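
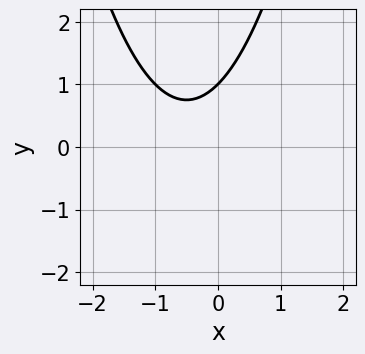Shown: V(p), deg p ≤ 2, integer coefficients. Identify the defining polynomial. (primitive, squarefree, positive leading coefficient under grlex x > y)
x^2 + x - y + 1

(a) Degree: a generic line meets the curve in up to 2 points, so deg p = 2.
(b) From the visible intercepts: one y-axis crossing is at y = 1; it misses every integer gridline on the x-axis.
(c) The integer polynomial consistent with all of this is the stated p.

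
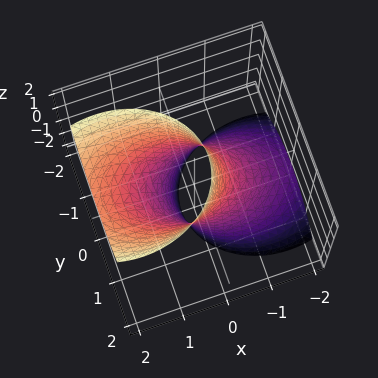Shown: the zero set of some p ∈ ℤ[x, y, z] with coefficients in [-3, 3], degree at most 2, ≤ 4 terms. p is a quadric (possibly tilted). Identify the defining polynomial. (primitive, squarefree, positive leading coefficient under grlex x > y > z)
(a) The degree is 2 — a generic line meets the surface in up to 2 points.
(b) From the axis intercepts and sections: the x-axis gridline crossings are at x ∈ {-1, 1}; no z-intercept at any integer in the box.
(c) Together with the visible shape, these determine p as stated.

2*x^2 - 3*x*z + 3*y^2 - 2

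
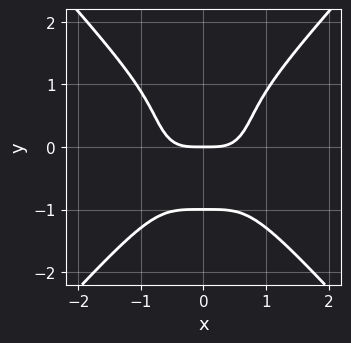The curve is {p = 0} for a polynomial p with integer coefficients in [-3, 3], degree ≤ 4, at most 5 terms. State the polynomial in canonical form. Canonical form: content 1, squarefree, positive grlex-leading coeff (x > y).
3*x^4 - 2*y^4 - 2*y

First, the degree is 4 — the shape is more complex than any degree-3 curve.
Next, symmetries: it's symmetric under x → −x, forcing even powers of x.
Then, from the axis intercepts and sections: one x-axis crossing is at x = 0; among the integer gridlines, it crosses the y-axis at y ∈ {-1, 0}.
Finally, putting this together gives p.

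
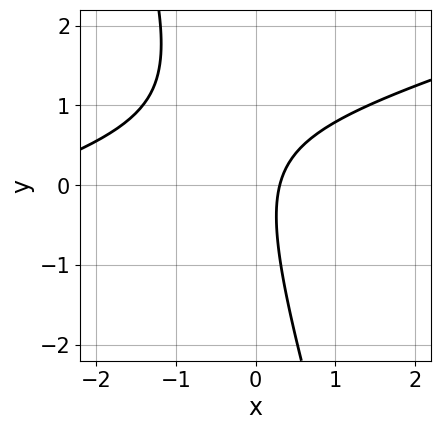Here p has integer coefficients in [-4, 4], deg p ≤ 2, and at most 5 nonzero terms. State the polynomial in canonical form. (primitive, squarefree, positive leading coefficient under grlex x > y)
1. The degree is 2 — the shape is more complex than any degree-1 curve.
2. Reading off the gridlines: the curve avoids every integer y-axis point in the box.
3. Assembling these constraints gives the stated polynomial.

x^2 - 3*x*y - y^2 + 3*x - 1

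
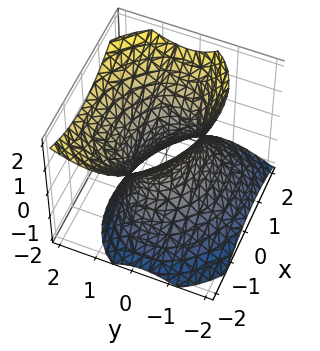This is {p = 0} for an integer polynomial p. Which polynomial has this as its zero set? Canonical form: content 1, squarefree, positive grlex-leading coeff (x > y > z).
2*x^2 + x*y + 3*y^2 - 2*y*z - 2*z^2 - 2

(a) The degree is 2 — no degree-1 surface has this shape.
(b) From the visible intercepts: the x-axis gridline crossings are at x ∈ {-1, 1}; it misses every integer gridline on the z-axis.
(c) Solving for integer coefficients yields p as stated.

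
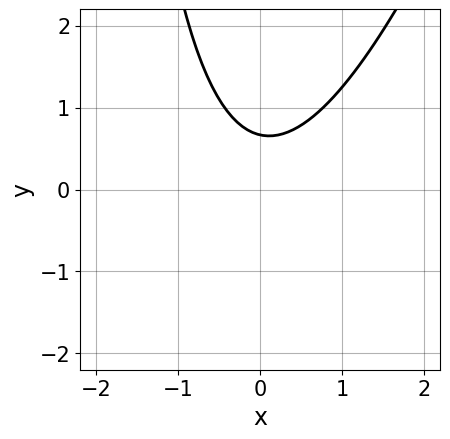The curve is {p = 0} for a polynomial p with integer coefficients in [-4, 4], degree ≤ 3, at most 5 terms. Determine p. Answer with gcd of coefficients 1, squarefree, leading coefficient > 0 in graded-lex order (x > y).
The degree is 2 — a generic line meets the curve in up to 2 points.
From the axis intercepts and sections: the curve avoids every integer x-axis point in the box.
Together with the visible shape, these determine p as stated.

3*x^2 - x*y - 3*y + 2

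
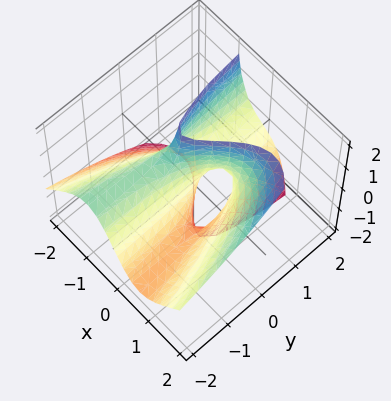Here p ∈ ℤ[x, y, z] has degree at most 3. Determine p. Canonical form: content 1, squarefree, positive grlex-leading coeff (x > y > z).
3*x^3 - 3*x^2*z + 3*x*y + 2*y*z - 3*x

1. The degree is 3 — the shape is more complex than any degree-2 surface.
2. Checking where it meets the axes: the visible y-axis segment lies entirely on the surface; the visible z-axis segment lies entirely on the surface; the x-axis gridline crossings are at x ∈ {-1, 0, 1}.
3. These observations pin down the coefficients.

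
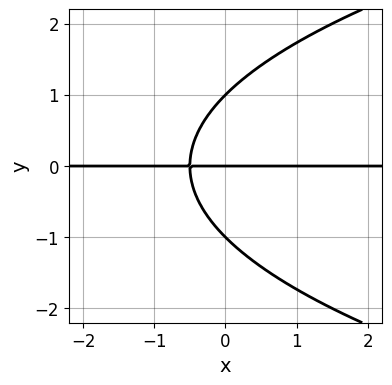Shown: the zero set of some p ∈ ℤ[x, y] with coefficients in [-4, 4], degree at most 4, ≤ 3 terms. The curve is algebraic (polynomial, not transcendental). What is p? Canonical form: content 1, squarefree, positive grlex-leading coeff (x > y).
Degree: a generic line meets the curve in up to 3 points, so deg p = 3.
Against the integer gridlines: the visible x-axis segment lies entirely on the curve; among the integer gridlines, it crosses the y-axis at y ∈ {-1, 0, 1}.
Matching integer coefficients to the picture gives p.

y^3 - 2*x*y - y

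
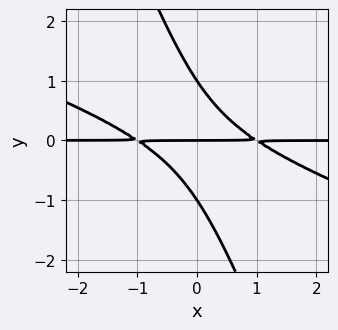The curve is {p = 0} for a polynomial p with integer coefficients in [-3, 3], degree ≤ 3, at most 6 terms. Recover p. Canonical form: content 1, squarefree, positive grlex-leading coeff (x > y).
x^2*y + 3*x*y^2 + y^3 - y

1. Degree: no degree-2 curve has this shape, so deg p = 3.
2. From the visible intercepts: the y-axis gridline crossings are at y ∈ {-1, 0, 1}; every point of the x-axis in the box is on the curve.
3. Putting this together gives p.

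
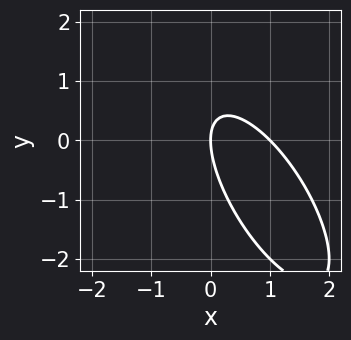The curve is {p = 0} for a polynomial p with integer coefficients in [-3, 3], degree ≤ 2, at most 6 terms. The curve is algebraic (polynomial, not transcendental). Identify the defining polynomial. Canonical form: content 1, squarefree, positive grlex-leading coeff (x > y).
2*x^2 + 2*x*y + y^2 - 2*x

(a) deg p = 2. The shape is more complex than any degree-1 curve.
(b) Against the integer gridlines: it crosses the y-axis at the gridline y = 0; the x-axis gridline crossings are at x ∈ {0, 1}.
(c) Together with the visible shape, these determine p as stated.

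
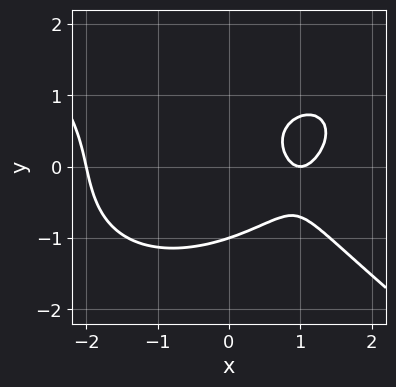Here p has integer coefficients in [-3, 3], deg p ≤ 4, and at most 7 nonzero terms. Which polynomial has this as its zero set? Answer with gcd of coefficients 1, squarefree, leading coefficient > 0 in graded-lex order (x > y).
(a) The degree is 3 — a generic line meets the curve in up to 3 points.
(b) From the visible intercepts: among the integer gridlines, it crosses the x-axis at x ∈ {-2, 1}; it crosses the y-axis at the gridline y = -1.
(c) Solving for integer coefficients yields p as stated.

x^3 + 2*y^3 - x*y - 3*x + 2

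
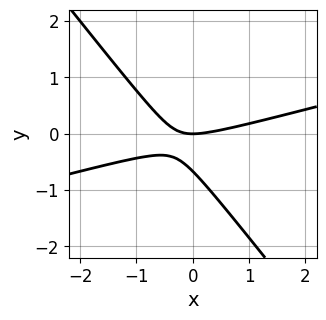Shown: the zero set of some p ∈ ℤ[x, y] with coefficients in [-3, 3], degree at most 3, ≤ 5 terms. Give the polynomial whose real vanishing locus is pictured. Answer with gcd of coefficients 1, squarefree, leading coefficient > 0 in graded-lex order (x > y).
x^2 - 3*x*y - 3*y^2 - 2*y

(a) The degree is 2 — the shape is more complex than any degree-1 curve.
(b) From the axis intercepts and sections: it meets the x-axis at x = 0 (among the integer gridlines); it meets the y-axis at y = 0 (among the integer gridlines).
(c) Matching integer coefficients to the picture gives p.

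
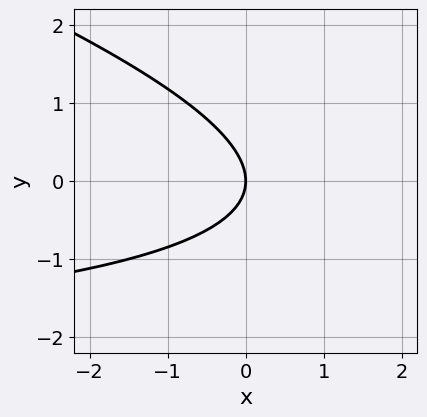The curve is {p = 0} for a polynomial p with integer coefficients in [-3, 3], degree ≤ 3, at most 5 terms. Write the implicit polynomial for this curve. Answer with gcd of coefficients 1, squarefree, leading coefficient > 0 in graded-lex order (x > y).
x*y + 3*y^2 + 3*x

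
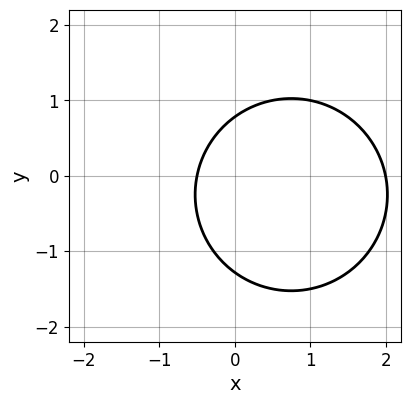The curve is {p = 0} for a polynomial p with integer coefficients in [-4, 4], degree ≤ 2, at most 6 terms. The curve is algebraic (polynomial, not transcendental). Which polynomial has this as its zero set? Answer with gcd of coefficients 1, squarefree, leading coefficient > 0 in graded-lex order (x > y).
2*x^2 + 2*y^2 - 3*x + y - 2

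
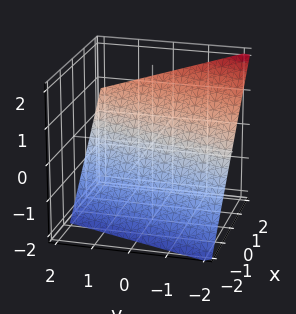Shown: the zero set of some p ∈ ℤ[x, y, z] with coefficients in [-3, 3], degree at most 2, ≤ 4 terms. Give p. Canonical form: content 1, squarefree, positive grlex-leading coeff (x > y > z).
3*x - y - 3*z - 2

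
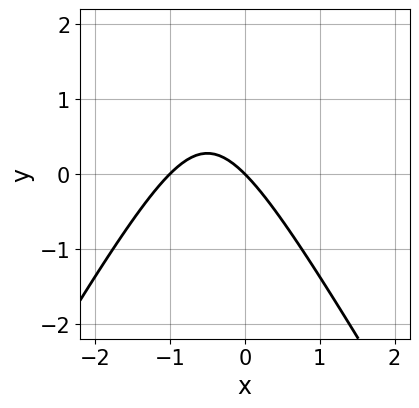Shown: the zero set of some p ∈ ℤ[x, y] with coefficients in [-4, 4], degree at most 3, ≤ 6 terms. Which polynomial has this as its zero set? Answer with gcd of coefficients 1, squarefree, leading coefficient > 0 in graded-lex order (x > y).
3*x^2 - y^2 + 3*x + 3*y

First, deg p = 2. The shape is more complex than any degree-1 curve.
Next, checking where it meets the axes: the x-axis gridline crossings are at x ∈ {-1, 0}; it meets the y-axis at y = 0 (among the integer gridlines).
Finally, matching integer coefficients to the picture gives p.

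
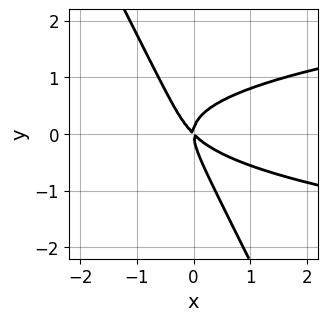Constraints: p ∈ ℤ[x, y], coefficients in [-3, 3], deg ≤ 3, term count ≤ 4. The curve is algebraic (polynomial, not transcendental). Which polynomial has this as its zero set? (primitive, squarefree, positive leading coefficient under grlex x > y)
(a) deg p = 3.
(b) From the visible intercepts: it meets the y-axis at y = 0 (among the integer gridlines); it crosses the x-axis at the gridline x = 0.
(c) The integer polynomial consistent with all of this is the stated p.

2*x*y^2 + y^3 - x^2 - x*y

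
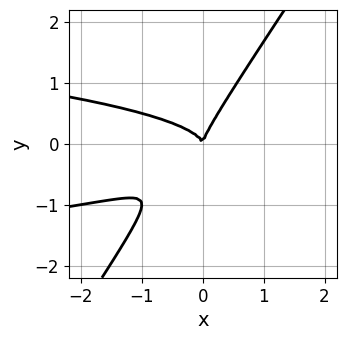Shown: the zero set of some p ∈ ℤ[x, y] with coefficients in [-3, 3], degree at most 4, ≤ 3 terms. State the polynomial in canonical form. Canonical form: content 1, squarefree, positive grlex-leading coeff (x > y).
3*x*y^2 - 2*y^3 + x^2

First, deg p = 3.
Then, checking where it meets the axes: it crosses the x-axis at the gridline x = 0; one y-axis crossing is at y = 0.
Finally, putting this together gives p.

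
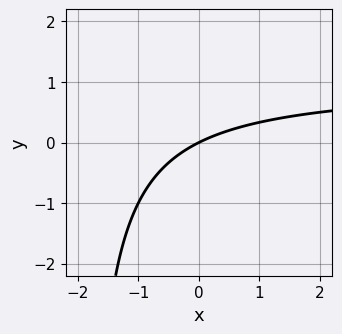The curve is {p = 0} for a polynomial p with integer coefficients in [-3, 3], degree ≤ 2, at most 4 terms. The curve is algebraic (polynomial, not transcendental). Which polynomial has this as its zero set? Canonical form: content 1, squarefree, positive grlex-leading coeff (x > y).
First, degree: the shape is more complex than any degree-1 curve, so deg p = 2.
Next, reading off the gridlines: it crosses the x-axis at the gridline x = 0; it meets the y-axis at y = 0 (among the integer gridlines).
Finally, the integer polynomial consistent with all of this is the stated p.

x*y - x + 2*y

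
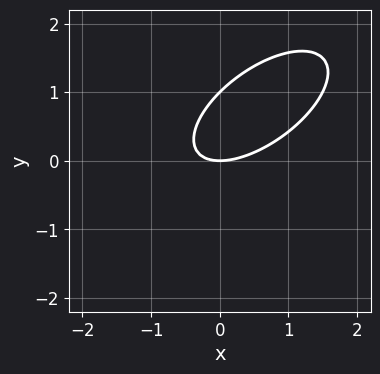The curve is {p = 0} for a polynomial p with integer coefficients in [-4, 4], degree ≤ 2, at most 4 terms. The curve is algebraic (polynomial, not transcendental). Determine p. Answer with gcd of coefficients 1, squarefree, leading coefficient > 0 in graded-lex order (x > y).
(a) deg p = 2. No degree-1 curve has this shape.
(b) Observable constraints: it crosses the x-axis at the gridline x = 0; among the integer gridlines, it crosses the y-axis at y ∈ {0, 1}.
(c) Assembling these constraints gives the stated polynomial.

2*x^2 - 3*x*y + 3*y^2 - 3*y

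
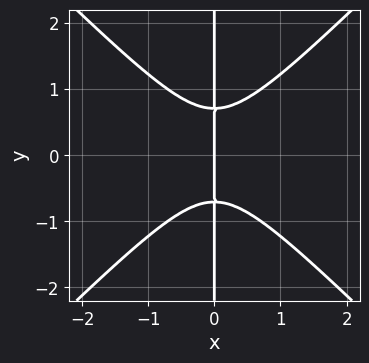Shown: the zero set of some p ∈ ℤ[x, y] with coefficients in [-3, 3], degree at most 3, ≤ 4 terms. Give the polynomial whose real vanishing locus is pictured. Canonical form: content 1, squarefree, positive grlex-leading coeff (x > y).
(a) The degree is 3 — the shape is more complex than any degree-2 curve.
(b) Symmetries: the y ↦ −y reflection is a symmetry, so y appears only in even powers.
(c) Checking where it meets the axes: one x-axis crossing is at x = 0; every point of the y-axis in the box is on the curve.
(d) These observations pin down the coefficients.

2*x^3 - 2*x*y^2 + x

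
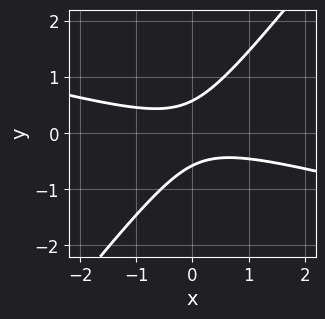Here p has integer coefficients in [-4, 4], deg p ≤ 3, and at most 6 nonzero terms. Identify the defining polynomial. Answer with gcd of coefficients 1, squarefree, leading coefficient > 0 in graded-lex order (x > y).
x^2 + 3*x*y - 3*y^2 + 1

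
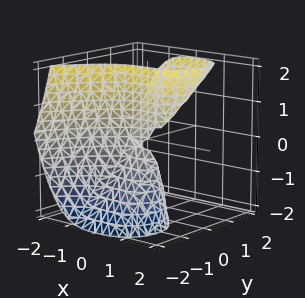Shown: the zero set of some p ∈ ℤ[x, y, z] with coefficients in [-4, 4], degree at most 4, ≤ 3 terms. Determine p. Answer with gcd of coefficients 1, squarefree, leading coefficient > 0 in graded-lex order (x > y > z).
(a) Degree: the shape is more complex than any degree-2 surface, so deg p = 3.
(b) From the visible intercepts: one x-axis crossing is at x = 0; one y-axis crossing is at y = 0; the visible z-axis segment lies entirely on the surface.
(c) Assembling these constraints gives the stated polynomial.

x^3 + 2*y^2 - 2*y*z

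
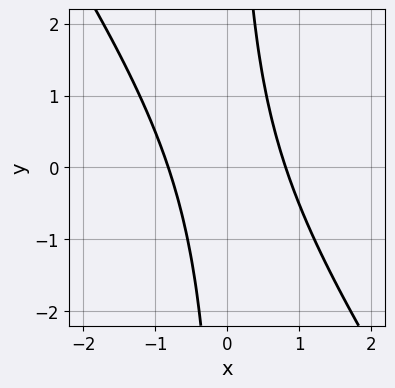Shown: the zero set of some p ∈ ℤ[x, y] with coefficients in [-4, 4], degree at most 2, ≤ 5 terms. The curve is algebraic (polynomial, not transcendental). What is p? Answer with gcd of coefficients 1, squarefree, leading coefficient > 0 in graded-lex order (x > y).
Degree: the shape is more complex than any degree-1 curve, so deg p = 2.
Reading off the gridlines: it misses every integer gridline on the y-axis.
Fitting integer coefficients to these (and the overall shape) gives p.

3*x^2 + 2*x*y - 2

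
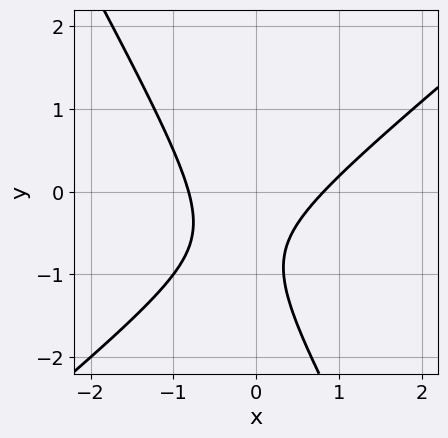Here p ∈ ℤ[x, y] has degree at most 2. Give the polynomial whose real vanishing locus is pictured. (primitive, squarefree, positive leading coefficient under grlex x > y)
First, deg p = 2. The shape is more complex than any degree-1 curve.
Next, reading off the gridlines: it misses every integer gridline on the y-axis.
Finally, putting this together gives p.

3*x^2 - 2*x*y - 2*y^2 - 3*y - 2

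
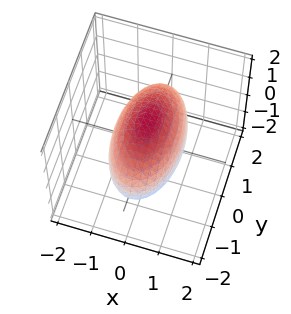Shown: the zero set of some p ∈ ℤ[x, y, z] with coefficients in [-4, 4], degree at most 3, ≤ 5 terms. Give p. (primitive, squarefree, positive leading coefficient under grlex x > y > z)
3*x^2 + y^2 + 2*z^2 - 3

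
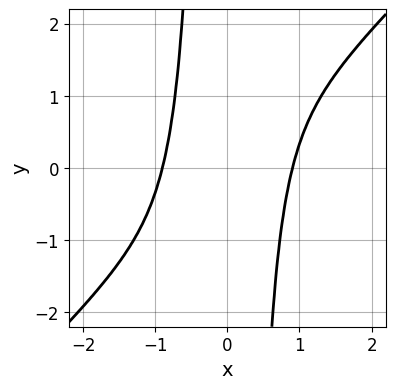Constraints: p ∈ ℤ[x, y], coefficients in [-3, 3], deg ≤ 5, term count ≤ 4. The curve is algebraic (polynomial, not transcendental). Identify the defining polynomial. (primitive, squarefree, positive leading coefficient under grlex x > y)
First, the degree is 4 — no degree-3 curve has this shape.
Next, against the integer gridlines: the curve avoids every integer y-axis point in the box.
Finally, together with the visible shape, these determine p as stated.

3*x^4 - 3*x^3*y - 2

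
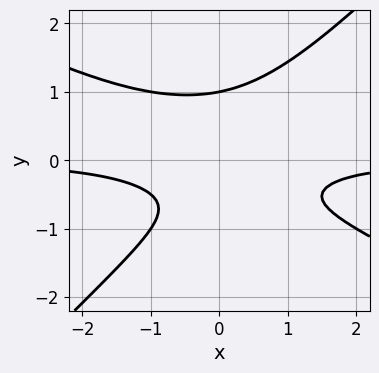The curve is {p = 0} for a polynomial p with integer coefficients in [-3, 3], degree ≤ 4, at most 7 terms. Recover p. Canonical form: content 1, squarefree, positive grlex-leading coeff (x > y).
x^2*y + x*y^2 - 2*y^3 + y + 1

First, degree: no degree-2 curve has this shape, so deg p = 3.
Then, checking where it meets the axes: one y-axis crossing is at y = 1; it misses every integer gridline on the x-axis.
Finally, the integer polynomial consistent with all of this is the stated p.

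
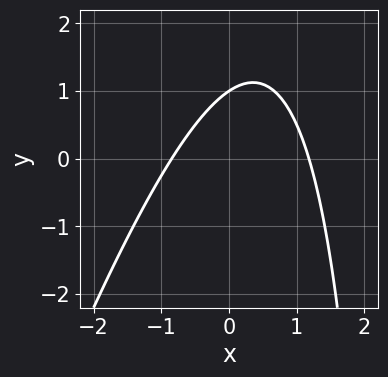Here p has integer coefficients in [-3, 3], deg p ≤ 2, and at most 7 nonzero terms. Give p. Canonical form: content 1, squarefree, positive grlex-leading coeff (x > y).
3*x^2 - x*y - x + 3*y - 3

First, degree: no degree-1 curve has this shape, so deg p = 2.
Next, reading off the gridlines: it meets the y-axis at y = 1 (among the integer gridlines).
Finally, these observations pin down the coefficients.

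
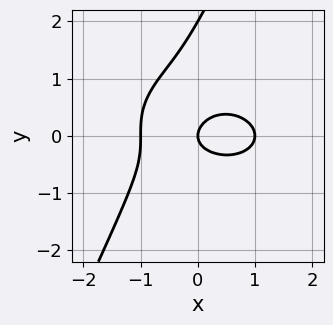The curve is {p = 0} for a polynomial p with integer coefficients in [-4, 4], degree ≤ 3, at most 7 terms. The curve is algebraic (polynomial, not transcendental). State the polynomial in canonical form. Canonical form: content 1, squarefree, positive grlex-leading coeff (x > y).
The degree is 3 — a generic line meets the curve in up to 3 points.
Observable constraints: the x-axis gridline crossings are at x ∈ {-1, 0, 1}; among the integer gridlines, it crosses the y-axis at y ∈ {0, 2}.
Fitting integer coefficients to these (and the overall shape) gives p.

x^3 + 2*x*y^2 - y^3 + 2*y^2 - x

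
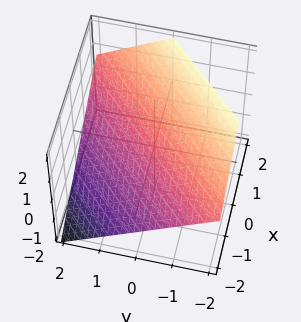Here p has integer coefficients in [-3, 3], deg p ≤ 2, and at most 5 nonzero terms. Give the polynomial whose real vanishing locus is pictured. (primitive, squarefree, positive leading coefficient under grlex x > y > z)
2*x - 2*y - 3*z + 2

(a) The degree is 1 — every cross-section is a straight line — this is a plane.
(b) Observable constraints: it meets the y-axis at y = 1 (among the integer gridlines); one x-axis crossing is at x = -1.
(c) Together with the visible shape, these determine p as stated.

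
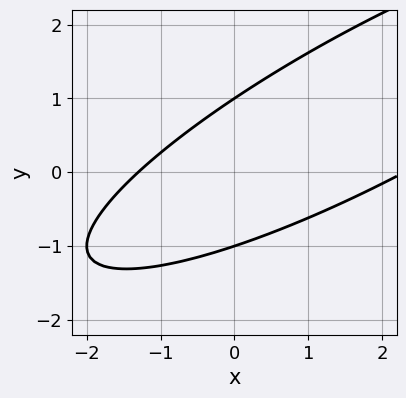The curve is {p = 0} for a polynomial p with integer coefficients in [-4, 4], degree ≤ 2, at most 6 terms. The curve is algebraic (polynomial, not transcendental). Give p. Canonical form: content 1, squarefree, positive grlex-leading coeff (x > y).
1. deg p = 2. The shape is more complex than any degree-1 curve.
2. Reading off the gridlines: among the integer gridlines, it crosses the y-axis at y ∈ {-1, 1}.
3. Putting this together gives p.

x^2 - 3*x*y + 3*y^2 - x - 3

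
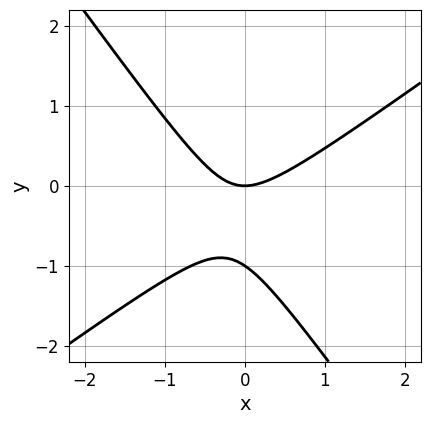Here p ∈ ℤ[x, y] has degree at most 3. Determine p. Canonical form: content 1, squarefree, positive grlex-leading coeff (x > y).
3*x^2 - 2*x*y - 3*y^2 - 3*y

Degree: the shape is more complex than any degree-1 curve, so deg p = 2.
Reading off the gridlines: the y-axis gridline crossings are at y ∈ {-1, 0}; it meets the x-axis at x = 0 (among the integer gridlines).
Fitting integer coefficients to these (and the overall shape) gives p.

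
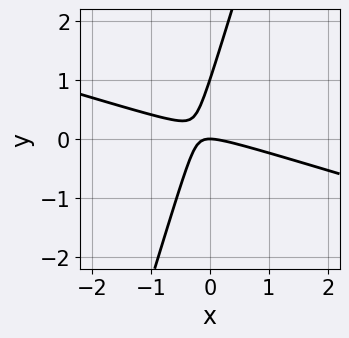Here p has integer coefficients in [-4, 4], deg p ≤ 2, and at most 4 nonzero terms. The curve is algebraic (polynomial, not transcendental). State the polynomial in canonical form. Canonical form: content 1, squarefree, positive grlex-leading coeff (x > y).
deg p = 2.
From the visible intercepts: the y-axis gridline crossings are at y ∈ {0, 1}; it meets the x-axis at x = 0 (among the integer gridlines).
Fitting integer coefficients to these (and the overall shape) gives p.

x^2 + 3*x*y - y^2 + y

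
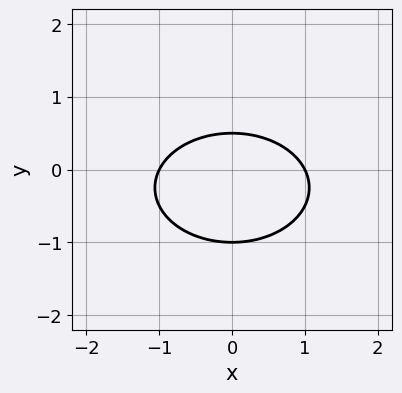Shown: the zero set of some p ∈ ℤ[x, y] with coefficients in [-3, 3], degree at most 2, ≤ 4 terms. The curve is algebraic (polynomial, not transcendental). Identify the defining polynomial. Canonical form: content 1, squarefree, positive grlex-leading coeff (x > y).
First, deg p = 2.
Next, symmetries: mirror symmetry x ↦ −x ⇒ only even powers of x.
Then, from the visible intercepts: the x-axis gridline crossings are at x ∈ {-1, 1}; it crosses the y-axis at the gridline y = -1.
Finally, putting this together gives p.

x^2 + 2*y^2 + y - 1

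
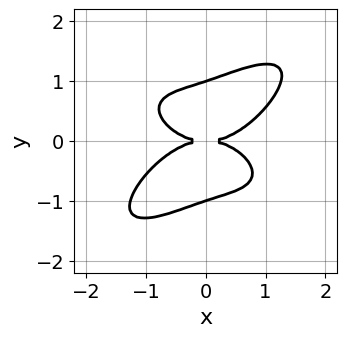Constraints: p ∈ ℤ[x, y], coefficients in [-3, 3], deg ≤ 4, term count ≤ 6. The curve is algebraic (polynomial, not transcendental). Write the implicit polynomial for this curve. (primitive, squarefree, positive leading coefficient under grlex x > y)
x^4 - 2*x*y^3 + 3*y^4 - 3*y^2

1. Degree: a generic line meets the curve in up to 4 points, so deg p = 4.
2. Reading off the gridlines: among the integer gridlines, it crosses the y-axis at y ∈ {-1, 0, 1}; it meets the x-axis at x = 0 (among the integer gridlines).
3. Fitting integer coefficients to these (and the overall shape) gives p.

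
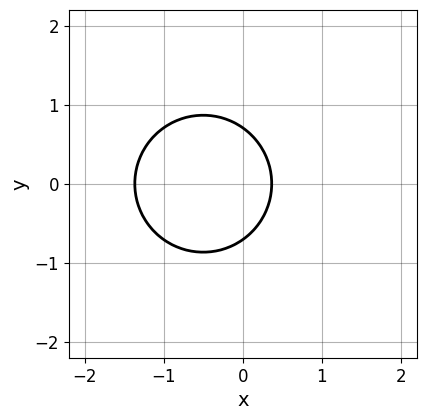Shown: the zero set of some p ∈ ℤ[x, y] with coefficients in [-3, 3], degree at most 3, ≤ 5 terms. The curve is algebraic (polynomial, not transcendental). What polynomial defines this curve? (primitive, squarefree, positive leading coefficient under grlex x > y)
2*x^2 + 2*y^2 + 2*x - 1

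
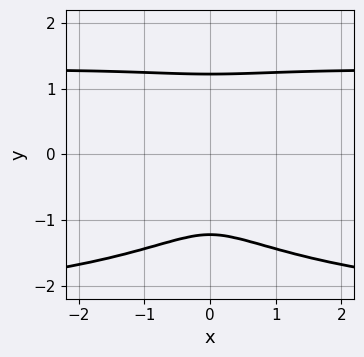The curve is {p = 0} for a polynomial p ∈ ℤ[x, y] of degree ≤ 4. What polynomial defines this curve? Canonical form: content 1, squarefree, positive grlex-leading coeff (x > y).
x^2*y^2 + 2*y^4 + x^2*y - 3*x^2 - 3*y^2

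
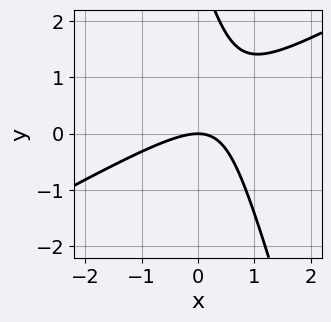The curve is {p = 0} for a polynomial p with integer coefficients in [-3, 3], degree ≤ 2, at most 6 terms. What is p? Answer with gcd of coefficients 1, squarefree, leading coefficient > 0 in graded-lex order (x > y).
(a) Degree: no degree-1 curve has this shape, so deg p = 2.
(b) Checking where it meets the axes: it meets the y-axis at y = 0 (among the integer gridlines); it crosses the x-axis at the gridline x = 0.
(c) Putting this together gives p.

2*x^2 - 3*x*y - y^2 + 3*y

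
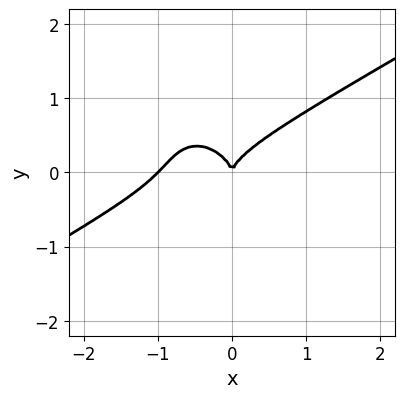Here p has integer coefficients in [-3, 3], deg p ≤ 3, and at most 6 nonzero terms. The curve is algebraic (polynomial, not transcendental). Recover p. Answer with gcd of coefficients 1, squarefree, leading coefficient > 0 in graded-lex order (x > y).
2*x^3 - 2*x^2*y - x*y^2 - 3*y^3 + 2*x^2

1. deg p = 3.
2. From the axis intercepts and sections: one y-axis crossing is at y = 0; the x-axis gridline crossings are at x ∈ {-1, 0}.
3. Matching integer coefficients to the picture gives p.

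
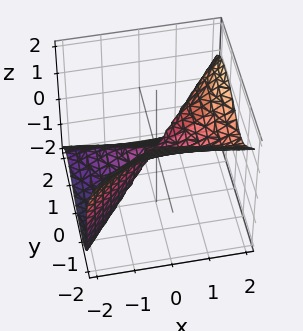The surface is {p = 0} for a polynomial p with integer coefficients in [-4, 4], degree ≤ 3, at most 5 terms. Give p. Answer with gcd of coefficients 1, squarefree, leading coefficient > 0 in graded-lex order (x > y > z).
x^3 + 2*x^2*y - 3*y^3 - 3*z^3

The degree is 3 — the shape is more complex than any degree-2 surface.
Reading off the gridlines: it meets the y-axis at y = 0 (among the integer gridlines); one x-axis crossing is at x = 0; it meets the z-axis at z = 0 (among the integer gridlines).
The integer polynomial consistent with all of this is the stated p.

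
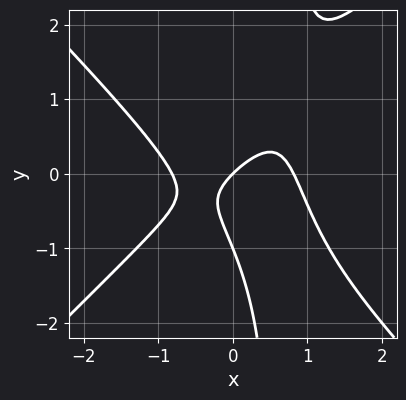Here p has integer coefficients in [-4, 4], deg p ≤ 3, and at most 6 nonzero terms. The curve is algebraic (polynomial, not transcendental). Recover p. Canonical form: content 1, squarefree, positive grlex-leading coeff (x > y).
3*x^3 - 3*x*y^2 + 2*y^2 - 2*x + 2*y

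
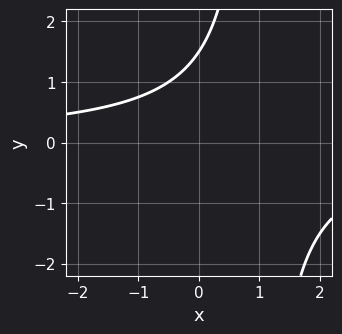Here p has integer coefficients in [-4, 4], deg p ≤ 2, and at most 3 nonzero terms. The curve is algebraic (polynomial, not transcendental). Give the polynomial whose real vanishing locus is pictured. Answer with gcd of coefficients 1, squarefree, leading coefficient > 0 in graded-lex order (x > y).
2*x*y - 2*y + 3

1. deg p = 2. The shape is more complex than any degree-1 curve.
2. Against the integer gridlines: no x-intercept at any integer in the box.
3. Fitting integer coefficients to these (and the overall shape) gives p.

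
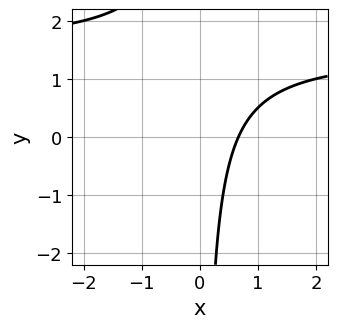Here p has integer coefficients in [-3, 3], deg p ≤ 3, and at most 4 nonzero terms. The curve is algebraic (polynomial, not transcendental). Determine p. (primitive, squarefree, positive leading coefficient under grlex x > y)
Degree: the shape is more complex than any degree-1 curve, so deg p = 2.
Checking where it meets the axes: it misses every integer gridline on the y-axis.
The integer polynomial consistent with all of this is the stated p.

2*x*y - 3*x + 2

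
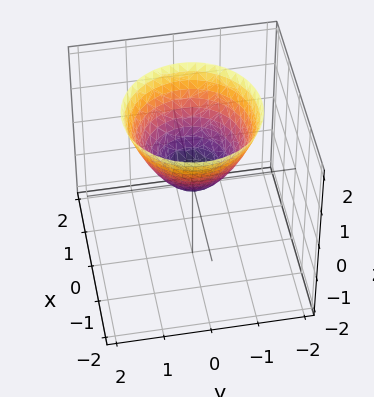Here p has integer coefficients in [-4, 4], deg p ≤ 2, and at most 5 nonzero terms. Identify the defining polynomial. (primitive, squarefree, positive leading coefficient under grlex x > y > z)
x^2 + y^2 - z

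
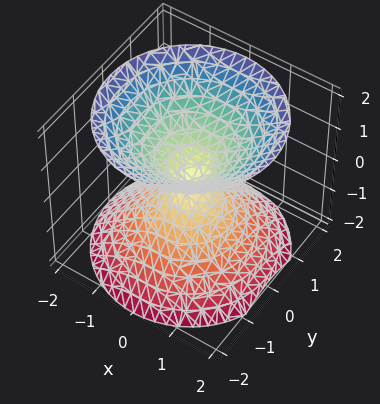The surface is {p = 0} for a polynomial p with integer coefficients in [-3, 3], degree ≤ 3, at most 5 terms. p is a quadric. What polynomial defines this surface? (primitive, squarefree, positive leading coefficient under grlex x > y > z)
1. There are 2 components. They look like related sheets of one shape, so recover p as a whole.
2. deg p = 2. A double cone through the origin; a quadric.
3. Symmetries: rotational symmetry about the z-axis ⇒ p depends on x, y only through x² + y²; the z ↦ −z reflection is a symmetry, so z appears only in even powers.
4. Against the integer gridlines: one y-axis crossing is at y = 0; one x-axis crossing is at x = 0; a circular section at z = 1 has radius exactly 1; it crosses the z-axis at the gridline z = 0.
5. Solving for integer coefficients yields p as stated.

x^2 + y^2 - z^2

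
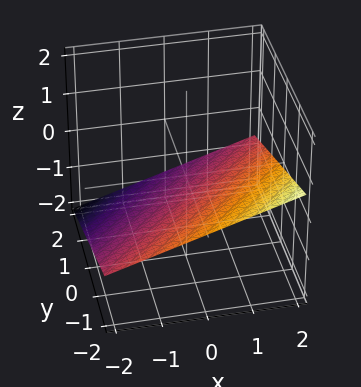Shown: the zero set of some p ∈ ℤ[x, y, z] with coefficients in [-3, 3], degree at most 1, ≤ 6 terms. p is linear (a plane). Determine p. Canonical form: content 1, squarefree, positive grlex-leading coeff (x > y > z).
First, deg p = 1.
Next, against the integer gridlines: one x-axis crossing is at x = 2; one y-axis crossing is at y = -2.
Finally, together with the visible shape, these determine p as stated.

x - y - 3*z - 2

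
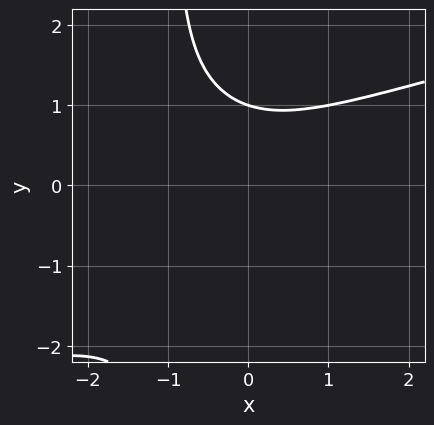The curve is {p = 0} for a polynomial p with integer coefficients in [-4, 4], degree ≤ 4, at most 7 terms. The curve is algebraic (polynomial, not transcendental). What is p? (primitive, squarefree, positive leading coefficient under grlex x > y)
x^2*y^2 - 3*x*y^3 - 3*y^3 + 2*x^2 + 3

Degree: the shape is more complex than any degree-3 curve, so deg p = 4.
Observable constraints: the curve avoids every integer x-axis point in the box; it crosses the y-axis at the gridline y = 1.
Assembling these constraints gives the stated polynomial.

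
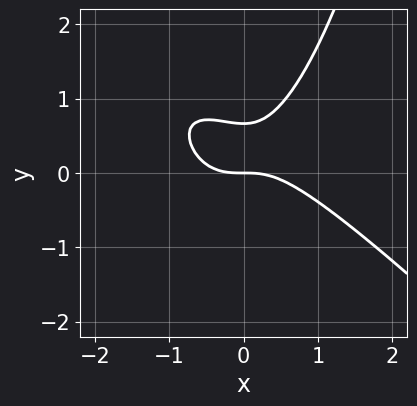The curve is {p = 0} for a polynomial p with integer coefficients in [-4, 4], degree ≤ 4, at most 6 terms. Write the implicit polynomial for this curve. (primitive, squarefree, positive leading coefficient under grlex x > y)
1. deg p = 3. The shape is more complex than any degree-2 curve.
2. From the visible intercepts: it crosses the y-axis at the gridline y = 0; it meets the x-axis at x = 0 (among the integer gridlines).
3. These observations pin down the coefficients.

2*x^3 + 2*x^2*y - 3*y^2 + 2*y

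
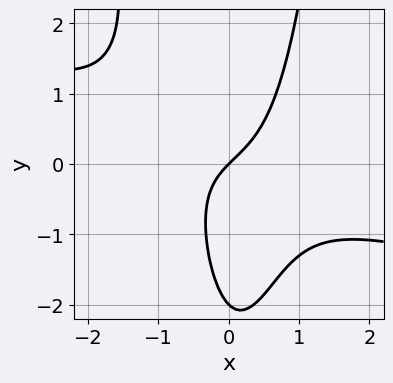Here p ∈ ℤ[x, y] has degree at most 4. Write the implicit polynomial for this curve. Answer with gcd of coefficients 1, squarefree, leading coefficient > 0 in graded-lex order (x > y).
Degree: a generic line meets the curve in up to 3 points, so deg p = 3.
Reading off the gridlines: one x-axis crossing is at x = 0; the y-axis gridline crossings are at y ∈ {-2, 0}.
Matching integer coefficients to the picture gives p.

x^3 + 3*x^2*y - y^2 + 2*x - 2*y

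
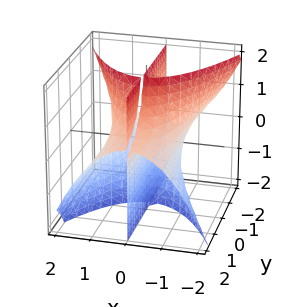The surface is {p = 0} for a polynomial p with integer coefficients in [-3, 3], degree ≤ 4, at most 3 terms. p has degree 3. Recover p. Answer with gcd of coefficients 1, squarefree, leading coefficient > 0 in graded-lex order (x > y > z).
First, there are 2 components. Treating them together as one polynomial.
Next, the degree is 3 — a generic line meets the surface in up to 3 points.
Next, from the visible intercepts: every point of the y-axis in the box is on the surface; the x-axis gridline crossings are at x ∈ {-1, 0, 1}; the visible z-axis segment lies entirely on the surface.
Finally, together with the visible shape, these determine p as stated.

x^3 + x*y*z - x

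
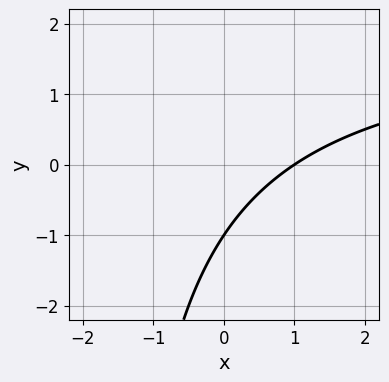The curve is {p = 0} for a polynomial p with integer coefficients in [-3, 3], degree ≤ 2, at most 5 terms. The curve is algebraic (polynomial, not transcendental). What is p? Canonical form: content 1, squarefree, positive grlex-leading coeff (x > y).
(a) The degree is 2 — a generic line meets the curve in up to 2 points.
(b) Checking where it meets the axes: one y-axis crossing is at y = -1; it meets the x-axis at x = 1 (among the integer gridlines).
(c) Solving for integer coefficients yields p as stated.

x*y - 2*x + 2*y + 2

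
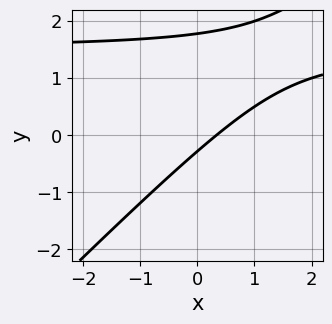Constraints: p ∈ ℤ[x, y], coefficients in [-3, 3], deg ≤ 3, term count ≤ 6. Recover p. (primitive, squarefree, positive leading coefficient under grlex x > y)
1. deg p = 2. A generic line meets the curve in up to 2 points.
2. Matching integer coefficients to the picture gives p.

2*x*y - 2*y^2 - 3*x + 3*y + 1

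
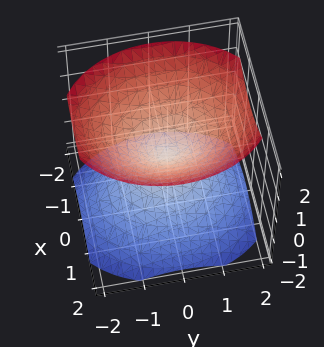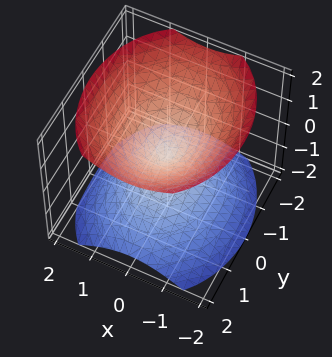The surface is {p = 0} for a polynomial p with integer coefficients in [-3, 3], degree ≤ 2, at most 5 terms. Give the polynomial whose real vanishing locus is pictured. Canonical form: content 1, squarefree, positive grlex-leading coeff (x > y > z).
The picture has 2 separate pieces. Treating them together as one polynomial.
deg p = 2. A double cone through the origin; a quadric.
Symmetries: the x ↦ −x reflection is a symmetry, so x appears only in even powers; it's symmetric under y → −y, forcing even powers of y; the z ↦ −z reflection is a symmetry, so z appears only in even powers.
Reading off the gridlines: it crosses the y-axis at the gridline y = 0; it meets the x-axis at x = 0 (among the integer gridlines).
Putting this together gives p.

3*x^2 + 2*y^2 - 3*z^2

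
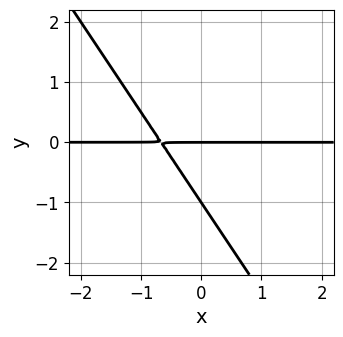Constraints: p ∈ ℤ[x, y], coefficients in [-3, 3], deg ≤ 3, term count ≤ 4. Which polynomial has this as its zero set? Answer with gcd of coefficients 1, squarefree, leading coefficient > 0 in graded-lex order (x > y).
3*x*y + 2*y^2 + 2*y

(a) deg p = 2. A generic line meets the curve in up to 2 points.
(b) Observable constraints: every point of the x-axis in the box is on the curve; the y-axis gridline crossings are at y ∈ {-1, 0}.
(c) Fitting integer coefficients to these (and the overall shape) gives p.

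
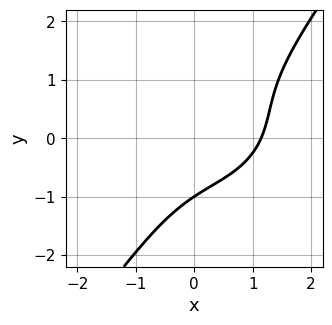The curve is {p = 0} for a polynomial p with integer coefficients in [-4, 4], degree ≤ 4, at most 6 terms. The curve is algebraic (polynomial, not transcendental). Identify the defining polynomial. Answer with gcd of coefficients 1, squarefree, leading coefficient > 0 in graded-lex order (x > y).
2*x^3 + 3*x*y^2 - 3*y^3 - 3*x*y - 3

(a) The degree is 3 — the shape is more complex than any degree-2 curve.
(b) Reading off the gridlines: it meets the y-axis at y = -1 (among the integer gridlines).
(c) Matching integer coefficients to the picture gives p.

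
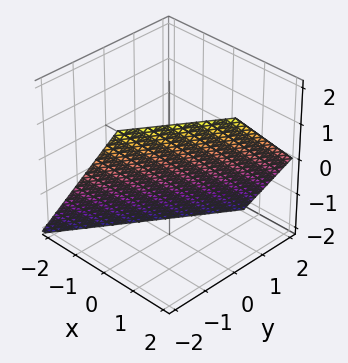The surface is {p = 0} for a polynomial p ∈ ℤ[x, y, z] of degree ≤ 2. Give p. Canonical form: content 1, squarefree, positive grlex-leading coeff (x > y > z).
(a) Degree: the surface is flat (a plane), so deg p = 1.
(b) Checking where it meets the axes: it crosses the y-axis at the gridline y = -1; one z-axis crossing is at z = -1.
(c) The integer polynomial consistent with all of this is the stated p.

3*x - 2*y - 2*z - 2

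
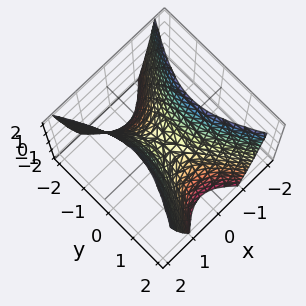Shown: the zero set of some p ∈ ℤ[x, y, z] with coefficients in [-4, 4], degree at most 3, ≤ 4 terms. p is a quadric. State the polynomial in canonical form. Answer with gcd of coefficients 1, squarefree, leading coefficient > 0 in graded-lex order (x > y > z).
2*x^2 - y^2 - z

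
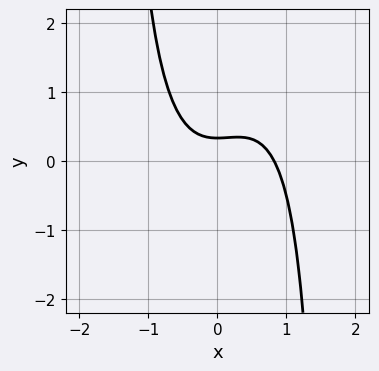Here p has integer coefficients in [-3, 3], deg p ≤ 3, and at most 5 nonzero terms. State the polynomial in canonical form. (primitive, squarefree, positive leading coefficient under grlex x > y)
3*x^3 - x^2*y - x^2 + 3*y - 1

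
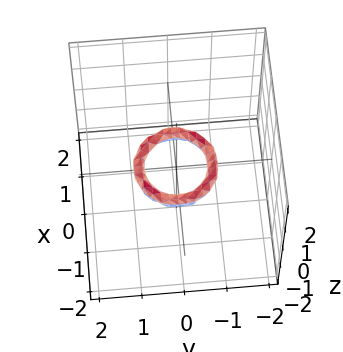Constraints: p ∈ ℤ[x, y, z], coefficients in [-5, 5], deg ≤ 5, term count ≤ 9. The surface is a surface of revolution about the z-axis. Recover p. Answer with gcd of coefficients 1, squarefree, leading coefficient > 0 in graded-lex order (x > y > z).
2*x^4 + 4*x^2*y^2 + 2*y^4 - 3*x^2 - 3*y^2 + 3*z^2 + 1

1. The degree is 4 — no degree-3 surface has this shape.
2. Symmetries: every cross-section ⟂ z is a circle, so x, y appear only via x² + y².
3. Observable constraints: among the integer gridlines, it crosses the y-axis at y ∈ {-1, 1}; a circular section at z = 0 has radius between 0 and 1.
4. Solving for integer coefficients yields p as stated. Check: (1, 0, 0) on the x-axis lies on the surface, and p(1, 0, 0) = 0. ✓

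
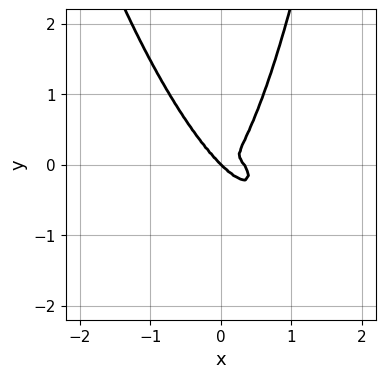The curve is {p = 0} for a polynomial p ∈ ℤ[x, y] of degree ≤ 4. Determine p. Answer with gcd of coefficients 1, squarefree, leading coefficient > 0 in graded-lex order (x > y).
Degree: the shape is more complex than any degree-3 curve, so deg p = 4.
Reading off the gridlines: it crosses the y-axis at the gridline y = 0; it meets the x-axis at x = 0 (among the integer gridlines).
Putting this together gives p.

3*x^4 + 2*x^3*y + x^2*y^2 - x^3 - y^3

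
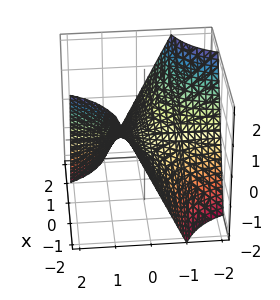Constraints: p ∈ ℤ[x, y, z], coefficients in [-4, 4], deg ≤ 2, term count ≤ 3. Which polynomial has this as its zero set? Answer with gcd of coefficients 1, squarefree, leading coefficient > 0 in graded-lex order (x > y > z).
x*y + z

(a) deg p = 2.
(b) From the axis intercepts and sections: one z-axis crossing is at z = 0; every point of the x-axis in the box is on the surface.
(c) Solving for integer coefficients yields p as stated.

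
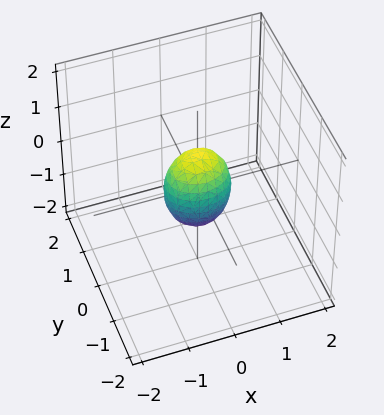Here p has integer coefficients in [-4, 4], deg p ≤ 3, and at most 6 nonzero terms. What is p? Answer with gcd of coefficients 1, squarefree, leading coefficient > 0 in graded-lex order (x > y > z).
1. deg p = 2.
2. Symmetries: mirror symmetry y ↦ −y ⇒ only even powers of y; mirror symmetry z ↦ −z ⇒ only even powers of z; the x ↦ −x reflection is a symmetry, so x appears only in even powers.
3. Reading off the gridlines: among the integer gridlines, it crosses the z-axis at z ∈ {-1, 1}.
4. Solving for integer coefficients yields p as stated.

2*x^2 + 3*y^2 + z^2 - 1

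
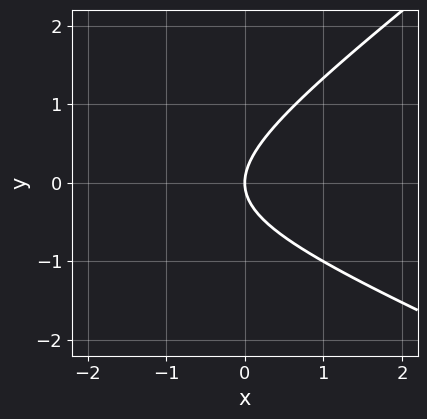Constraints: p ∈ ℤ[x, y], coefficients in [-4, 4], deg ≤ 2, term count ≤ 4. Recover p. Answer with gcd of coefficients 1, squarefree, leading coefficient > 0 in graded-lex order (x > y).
1. The degree is 2 — the shape is more complex than any degree-1 curve.
2. Checking where it meets the axes: it crosses the x-axis at the gridline x = 0; it crosses the y-axis at the gridline y = 0.
3. These observations pin down the coefficients.

x^2 + x*y - 3*y^2 + 3*x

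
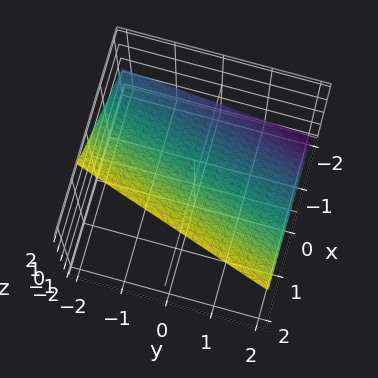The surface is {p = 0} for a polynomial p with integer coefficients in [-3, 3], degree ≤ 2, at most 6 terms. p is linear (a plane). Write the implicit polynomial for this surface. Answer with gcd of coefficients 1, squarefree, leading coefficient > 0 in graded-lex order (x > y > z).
3*x - y - 3*z + 2

1. Degree: every cross-section is a straight line — this is a plane, so deg p = 1.
2. From the axis intercepts and sections: one y-axis crossing is at y = 2.
3. Matching integer coefficients to the picture gives p.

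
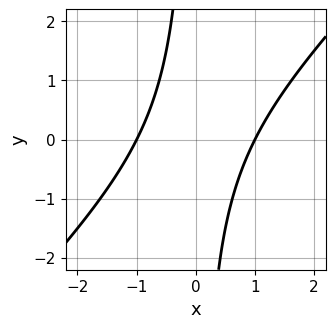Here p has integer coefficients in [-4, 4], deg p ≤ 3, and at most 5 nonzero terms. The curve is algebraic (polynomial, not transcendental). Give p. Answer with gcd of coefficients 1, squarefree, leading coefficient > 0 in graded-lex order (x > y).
x^2 - x*y - 1

(a) Degree: no degree-1 curve has this shape, so deg p = 2.
(b) Against the integer gridlines: among the integer gridlines, it crosses the x-axis at x ∈ {-1, 1}; it misses every integer gridline on the y-axis.
(c) Solving for integer coefficients yields p as stated.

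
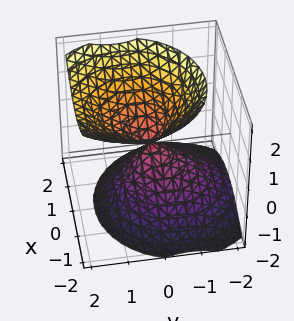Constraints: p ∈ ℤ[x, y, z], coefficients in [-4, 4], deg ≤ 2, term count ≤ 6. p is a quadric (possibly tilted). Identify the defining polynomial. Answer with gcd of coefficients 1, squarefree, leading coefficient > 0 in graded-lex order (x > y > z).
(a) I count 2 distinct pieces.
(b) Degree: no degree-1 surface has this shape, so deg p = 2.
(c) Against the integer gridlines: it meets the y-axis at y = 0 (among the integer gridlines); one x-axis crossing is at x = 0.
(d) Putting this together gives p.

3*x^2 + 3*y^2 - 2*y*z - 3*z^2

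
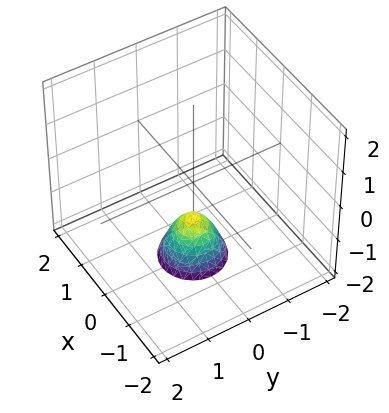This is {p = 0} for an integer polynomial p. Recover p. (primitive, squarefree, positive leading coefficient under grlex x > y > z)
First, degree: a generic line meets the surface in up to 2 points, so deg p = 2.
Next, symmetries: rotational symmetry about the z-axis ⇒ p depends on x, y only through x² + y².
Then, checking where it meets the axes: no y-intercept at any integer in the box; the surface avoids every integer x-axis point in the box; one z-axis crossing is at z = -1; a circular section at z = -2 has radius between 0 and 1.
Finally, together with the visible shape, these determine p as stated.

2*x^2 + 2*y^2 + z + 1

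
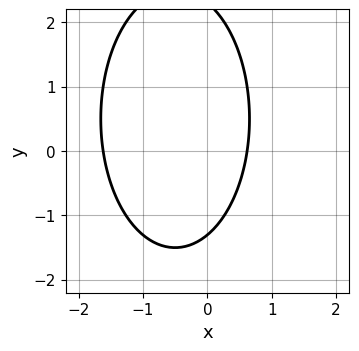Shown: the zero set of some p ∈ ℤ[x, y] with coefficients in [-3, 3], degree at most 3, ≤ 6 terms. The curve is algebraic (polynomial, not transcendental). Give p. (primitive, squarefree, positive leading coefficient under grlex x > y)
3*x^2 + y^2 + 3*x - y - 3

First, degree: a generic line meets the curve in up to 2 points, so deg p = 2.
Finally, putting this together gives p.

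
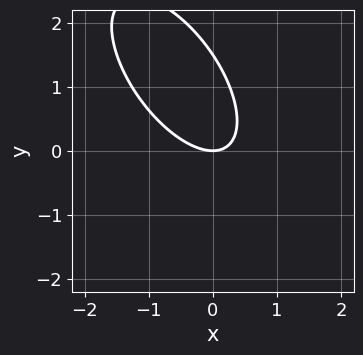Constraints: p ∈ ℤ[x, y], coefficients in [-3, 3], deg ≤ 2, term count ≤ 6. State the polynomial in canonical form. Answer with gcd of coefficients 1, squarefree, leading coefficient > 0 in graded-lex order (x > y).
3*x^2 + 3*x*y + 2*y^2 - 3*y

1. Degree: the shape is more complex than any degree-1 curve, so deg p = 2.
2. Against the integer gridlines: it meets the x-axis at x = 0 (among the integer gridlines); it meets the y-axis at y = 0 (among the integer gridlines).
3. Together with the visible shape, these determine p as stated.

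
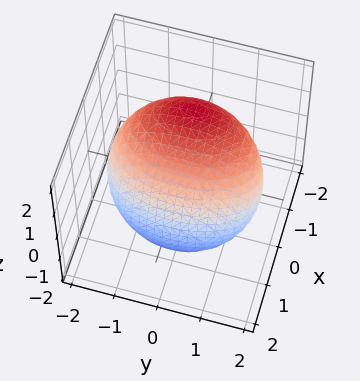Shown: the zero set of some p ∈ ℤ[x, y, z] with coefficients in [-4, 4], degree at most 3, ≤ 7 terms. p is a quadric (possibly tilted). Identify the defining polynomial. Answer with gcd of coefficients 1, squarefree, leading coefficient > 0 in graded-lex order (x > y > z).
1. The degree is 2 — a generic line meets the surface in up to 2 points.
2. From the visible intercepts: the x-axis gridline crossings are at x ∈ {-1, 1}.
3. These observations pin down the coefficients.

3*x^2 + 3*x*z + y^2 + 2*z^2 - 3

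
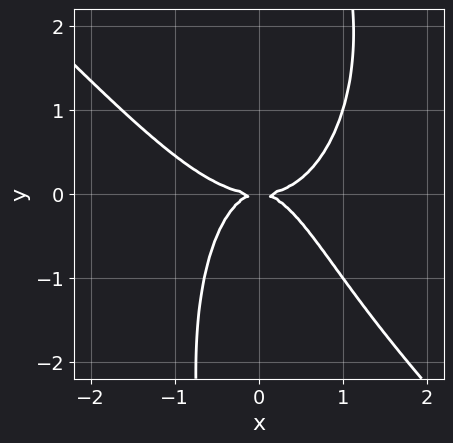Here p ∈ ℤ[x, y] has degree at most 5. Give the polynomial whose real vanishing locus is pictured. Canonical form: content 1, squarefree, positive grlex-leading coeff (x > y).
(a) The degree is 4 — no degree-3 curve has this shape.
(b) From the visible intercepts: it crosses the x-axis at the gridline x = 0; one y-axis crossing is at y = 0.
(c) These observations pin down the coefficients.

3*x^4 + 2*x^3*y + x*y^3 - 3*x^2*y - 3*y^2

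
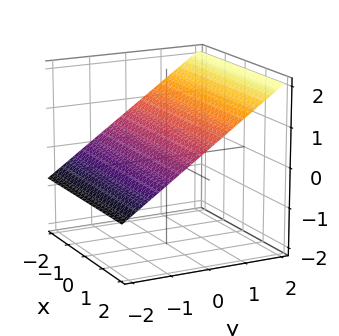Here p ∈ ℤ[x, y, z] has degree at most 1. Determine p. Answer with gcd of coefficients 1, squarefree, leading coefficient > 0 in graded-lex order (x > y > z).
1. Degree: the surface is flat (a plane), so deg p = 1.
2. Reading off the gridlines: the surface avoids every integer x-axis point in the box; one y-axis crossing is at y = -1.
3. Putting this together gives p.

2*y - 3*z + 2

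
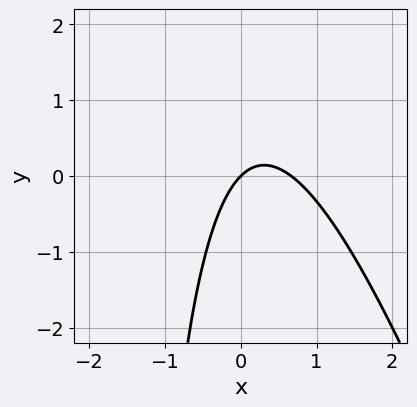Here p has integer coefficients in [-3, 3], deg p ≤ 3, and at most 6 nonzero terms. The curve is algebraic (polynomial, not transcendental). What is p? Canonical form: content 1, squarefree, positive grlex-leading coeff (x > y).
deg p = 2. A generic line meets the curve in up to 2 points.
Reading off the gridlines: one x-axis crossing is at x = 0; it meets the y-axis at y = 0 (among the integer gridlines).
Fitting integer coefficients to these (and the overall shape) gives p.

3*x^2 + x*y - 2*x + 2*y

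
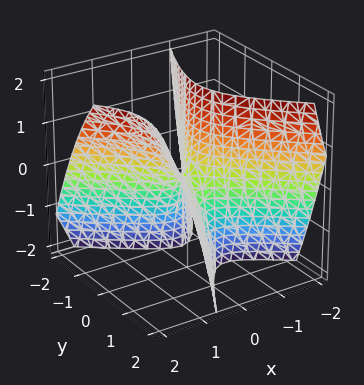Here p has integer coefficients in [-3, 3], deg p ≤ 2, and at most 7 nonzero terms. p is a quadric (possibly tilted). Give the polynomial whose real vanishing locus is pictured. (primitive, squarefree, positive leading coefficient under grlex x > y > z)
Degree: the shape is more complex than any degree-1 surface, so deg p = 2.
Checking where it meets the axes: it meets the y-axis at y = 0 (among the integer gridlines); it meets the z-axis at z = 0 (among the integer gridlines); it meets the x-axis at x = 0 (among the integer gridlines).
These observations pin down the coefficients.

3*x^2 + 2*x*y - 2*x*z - 2*y^2 - z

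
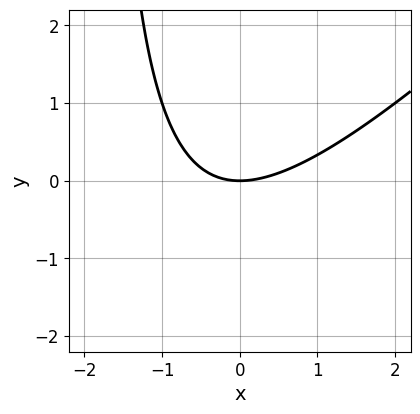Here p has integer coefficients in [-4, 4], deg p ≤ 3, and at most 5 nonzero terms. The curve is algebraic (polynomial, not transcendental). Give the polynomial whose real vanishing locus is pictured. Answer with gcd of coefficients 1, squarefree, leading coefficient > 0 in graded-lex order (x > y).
1. The degree is 2 — no degree-1 curve has this shape.
2. Against the integer gridlines: one y-axis crossing is at y = 0; it crosses the x-axis at the gridline x = 0.
3. Putting this together gives p.

x^2 - x*y - 2*y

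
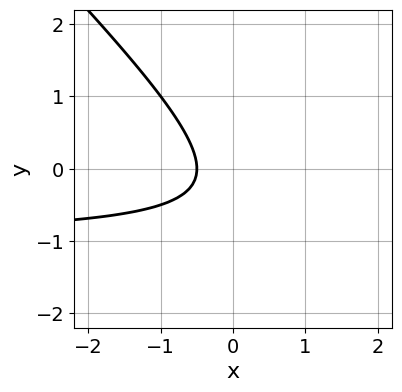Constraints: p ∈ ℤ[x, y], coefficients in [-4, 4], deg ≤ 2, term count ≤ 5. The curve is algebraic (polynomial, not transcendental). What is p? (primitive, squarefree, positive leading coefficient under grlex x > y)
2*x*y + 2*y^2 + 2*x + y + 1

First, deg p = 2.
Next, observable constraints: no y-intercept at any integer in the box.
Finally, putting this together gives p.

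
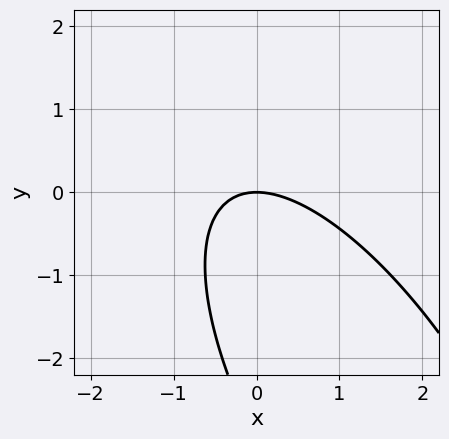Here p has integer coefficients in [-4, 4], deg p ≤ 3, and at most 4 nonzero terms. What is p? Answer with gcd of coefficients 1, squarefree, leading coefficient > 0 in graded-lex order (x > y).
deg p = 2. The shape is more complex than any degree-1 curve.
From the axis intercepts and sections: it meets the y-axis at y = 0 (among the integer gridlines); it crosses the x-axis at the gridline x = 0.
Fitting integer coefficients to these (and the overall shape) gives p.

2*x^2 + 2*x*y + y^2 + 3*y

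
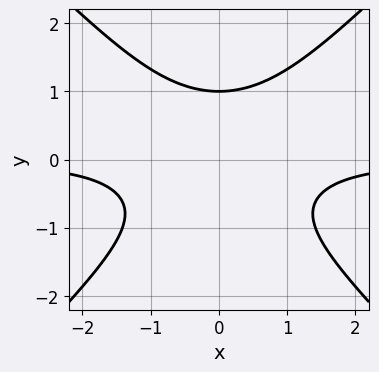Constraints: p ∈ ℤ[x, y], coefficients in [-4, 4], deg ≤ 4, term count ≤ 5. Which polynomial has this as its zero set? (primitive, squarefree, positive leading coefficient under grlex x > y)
x^2*y - y^3 + 1

(a) deg p = 3. No degree-2 curve has this shape.
(b) Symmetries: mirror symmetry x ↦ −x ⇒ only even powers of x.
(c) From the visible intercepts: it meets the y-axis at y = 1 (among the integer gridlines); no x-intercept at any integer in the box.
(d) Matching integer coefficients to the picture gives p.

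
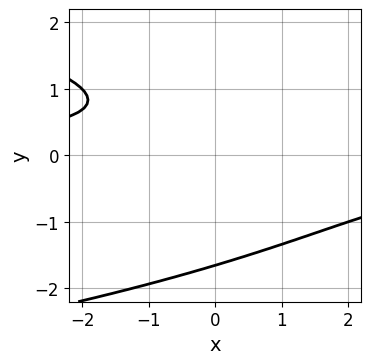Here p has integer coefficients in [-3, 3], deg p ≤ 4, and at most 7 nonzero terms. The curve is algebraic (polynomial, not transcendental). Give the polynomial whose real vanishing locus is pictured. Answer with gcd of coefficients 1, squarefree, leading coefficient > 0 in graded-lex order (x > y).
2*y^3 + 2*x*y + y^2 - 2*y + 3

(a) Degree: the shape is more complex than any degree-2 curve, so deg p = 3.
(b) Against the integer gridlines: the curve avoids every integer x-axis point in the box.
(c) Matching integer coefficients to the picture gives p.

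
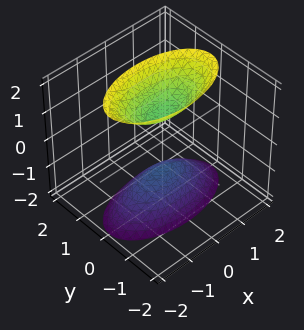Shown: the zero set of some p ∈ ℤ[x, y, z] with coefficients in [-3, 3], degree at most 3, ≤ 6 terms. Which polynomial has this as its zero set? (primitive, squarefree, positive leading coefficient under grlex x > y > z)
x^2 + 3*y^2 - z^2 + 1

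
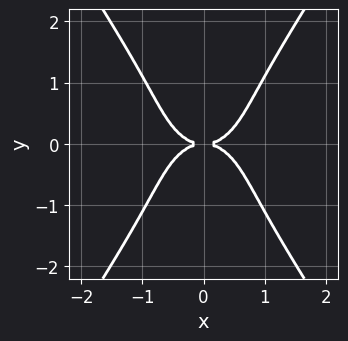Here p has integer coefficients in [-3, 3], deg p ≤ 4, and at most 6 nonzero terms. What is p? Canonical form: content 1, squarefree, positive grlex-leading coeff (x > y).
3*x^4 + 3*x^2*y^2 - 2*y^4 - 3*y^2

1. deg p = 4.
2. Symmetries: it's symmetric under y → −y, forcing even powers of y; mirror symmetry x ↦ −x ⇒ only even powers of x.
3. From the axis intercepts and sections: one y-axis crossing is at y = 0; it meets the x-axis at x = 0 (among the integer gridlines).
4. Matching integer coefficients to the picture gives p.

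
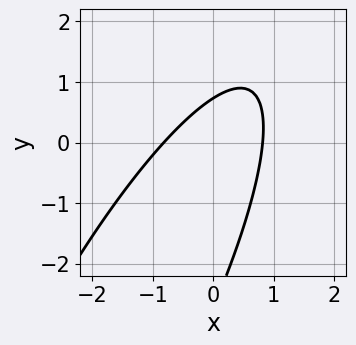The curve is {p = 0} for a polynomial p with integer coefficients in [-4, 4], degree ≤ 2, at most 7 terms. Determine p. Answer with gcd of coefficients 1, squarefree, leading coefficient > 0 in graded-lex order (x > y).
3*x^2 - 3*x*y + y^2 + 2*y - 2

1. Degree: a generic line meets the curve in up to 2 points, so deg p = 2.
2. Putting this together gives p.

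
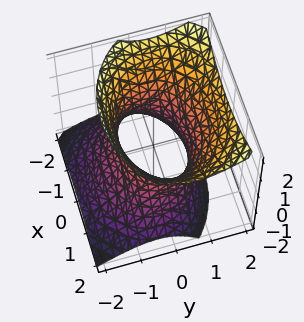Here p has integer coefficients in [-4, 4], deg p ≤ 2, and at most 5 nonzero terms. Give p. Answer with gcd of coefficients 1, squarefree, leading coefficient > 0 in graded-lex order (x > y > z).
Degree: a generic line meets the surface in up to 2 points, so deg p = 2.
Against the integer gridlines: no z-intercept at any integer in the box; among the integer gridlines, it crosses the y-axis at y ∈ {-1, 1}.
Fitting integer coefficients to these (and the overall shape) gives p.

2*x^2 + 3*y^2 - 2*y*z - 2*z^2 - 3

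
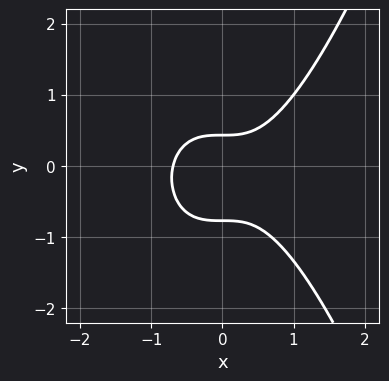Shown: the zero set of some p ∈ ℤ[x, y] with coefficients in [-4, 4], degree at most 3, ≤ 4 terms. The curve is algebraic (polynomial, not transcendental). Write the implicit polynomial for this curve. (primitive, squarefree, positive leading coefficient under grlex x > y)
The degree is 3 — a generic line meets the curve in up to 3 points.
Putting this together gives p.

3*x^3 - 3*y^2 - y + 1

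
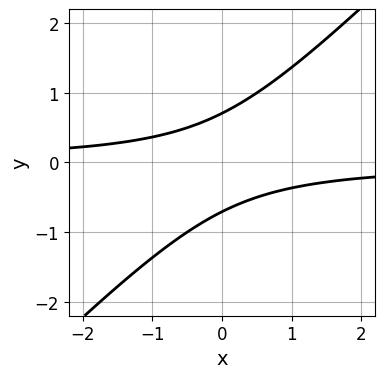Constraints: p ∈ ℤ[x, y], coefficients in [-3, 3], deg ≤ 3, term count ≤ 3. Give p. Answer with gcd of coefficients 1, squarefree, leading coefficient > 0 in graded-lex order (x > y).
2*x*y - 2*y^2 + 1

First, degree: the shape is more complex than any degree-1 curve, so deg p = 2.
Next, against the integer gridlines: no x-intercept at any integer in the box.
Finally, matching integer coefficients to the picture gives p.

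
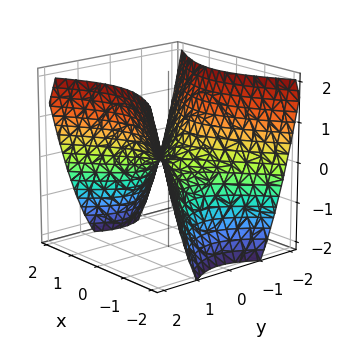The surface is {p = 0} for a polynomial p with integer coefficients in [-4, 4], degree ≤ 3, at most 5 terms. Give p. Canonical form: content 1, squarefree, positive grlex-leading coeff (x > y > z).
First, deg p = 2.
Then, symmetries: the x ↦ −x reflection is a symmetry, so x appears only in even powers; mirror symmetry y ↦ −y ⇒ only even powers of y.
Then, observable constraints: one z-axis crossing is at z = 0; one x-axis crossing is at x = 0.
Finally, putting this together gives p.

2*x^2 - 3*y^2 + 3*z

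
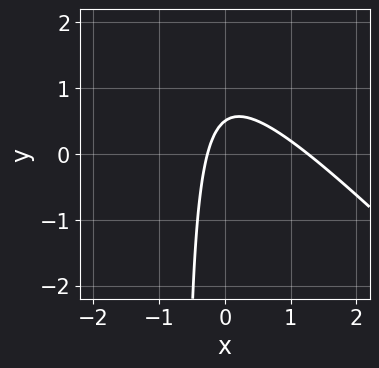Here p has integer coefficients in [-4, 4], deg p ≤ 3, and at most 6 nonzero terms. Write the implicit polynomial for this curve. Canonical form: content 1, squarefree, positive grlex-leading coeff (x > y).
3*x^2 + 3*x*y - 3*x + 2*y - 1

(a) Degree: no degree-1 curve has this shape, so deg p = 2.
(b) Solving for integer coefficients yields p as stated.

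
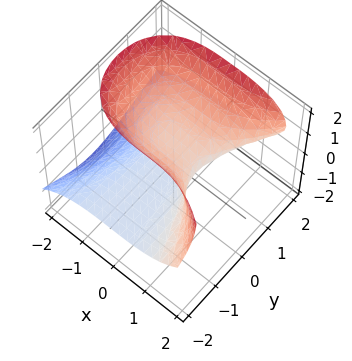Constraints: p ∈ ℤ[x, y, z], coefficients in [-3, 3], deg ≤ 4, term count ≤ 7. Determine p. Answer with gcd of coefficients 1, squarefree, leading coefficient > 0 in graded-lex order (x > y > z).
x^3 - 2*y^2*z + y*z^2 + 3*z^2 - 2*z

deg p = 3.
Checking where it meets the axes: every point of the y-axis in the box is on the surface; one z-axis crossing is at z = 0; it crosses the x-axis at the gridline x = 0.
These observations pin down the coefficients.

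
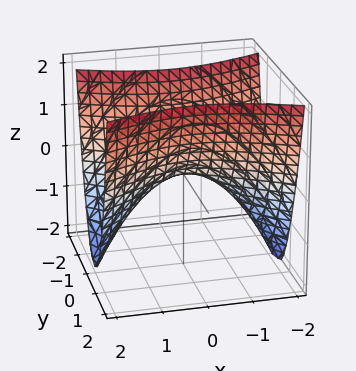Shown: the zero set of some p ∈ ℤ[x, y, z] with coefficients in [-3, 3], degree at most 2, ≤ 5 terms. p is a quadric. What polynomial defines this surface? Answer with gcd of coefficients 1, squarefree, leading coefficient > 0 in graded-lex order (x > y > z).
x^2 - 3*y^2 + 2*z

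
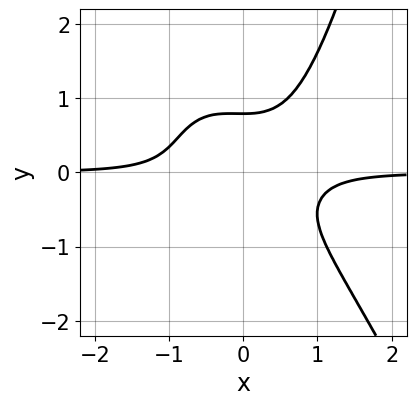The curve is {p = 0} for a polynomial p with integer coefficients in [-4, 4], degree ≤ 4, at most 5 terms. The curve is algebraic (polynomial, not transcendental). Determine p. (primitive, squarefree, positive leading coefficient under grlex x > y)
3*x^3*y + x^2*y^2 - 2*y^3 + 1

(a) Degree: the shape is more complex than any degree-3 curve, so deg p = 4.
(b) Against the integer gridlines: it misses every integer gridline on the x-axis.
(c) These observations pin down the coefficients.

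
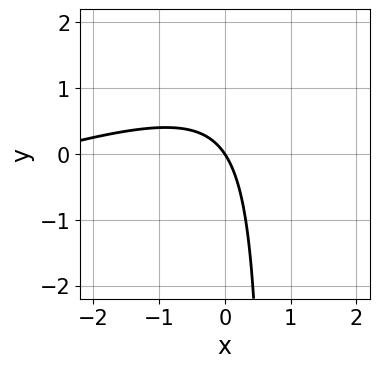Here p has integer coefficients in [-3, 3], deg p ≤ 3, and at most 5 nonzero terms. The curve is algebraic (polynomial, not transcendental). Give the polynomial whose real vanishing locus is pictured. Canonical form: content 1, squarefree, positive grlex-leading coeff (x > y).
x^2 - 3*x*y + 3*x + 2*y

1. deg p = 2. No degree-1 curve has this shape.
2. Against the integer gridlines: it meets the y-axis at y = 0 (among the integer gridlines); one x-axis crossing is at x = 0.
3. Solving for integer coefficients yields p as stated.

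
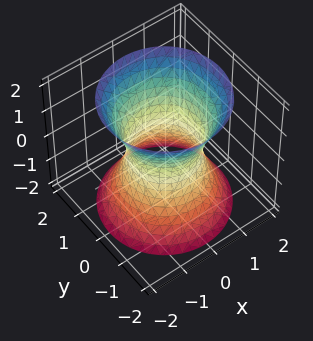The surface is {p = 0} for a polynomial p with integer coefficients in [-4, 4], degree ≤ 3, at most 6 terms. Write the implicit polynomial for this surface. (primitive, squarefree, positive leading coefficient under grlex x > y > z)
The degree is 2 — an hourglass — one-sheet hyperboloid; a quadric.
Symmetries: rotational symmetry about the z-axis ⇒ p depends on x, y only through x² + y²; mirror symmetry z ↦ −z ⇒ only even powers of z.
Against the integer gridlines: among the integer gridlines, it crosses the x-axis at x ∈ {-1, 1}; a circular section at z = 2 has radius between 1 and 2.
These observations pin down the coefficients. Check: (0, -1, 0) on the y-axis lies on the surface, and p(0, -1, 0) = 0. ✓

2*x^2 + 2*y^2 - z^2 - 2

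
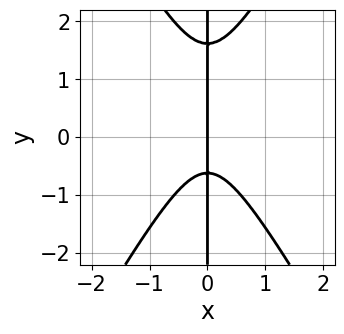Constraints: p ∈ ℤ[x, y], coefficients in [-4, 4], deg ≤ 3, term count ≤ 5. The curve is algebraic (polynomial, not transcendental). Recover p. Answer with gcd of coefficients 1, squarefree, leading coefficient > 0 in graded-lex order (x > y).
deg p = 3.
From the axis intercepts and sections: it meets the x-axis at x = 0 (among the integer gridlines); the visible y-axis segment lies entirely on the curve.
Assembling these constraints gives the stated polynomial.

3*x^3 - x*y^2 + x*y + x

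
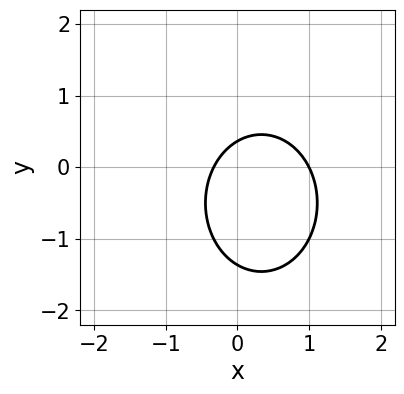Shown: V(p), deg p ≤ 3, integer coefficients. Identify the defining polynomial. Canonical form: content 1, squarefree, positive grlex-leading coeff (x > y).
3*x^2 + 2*y^2 - 2*x + 2*y - 1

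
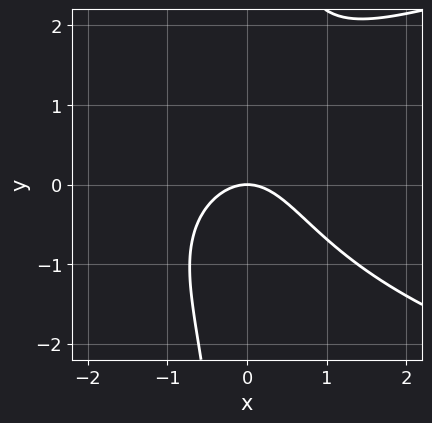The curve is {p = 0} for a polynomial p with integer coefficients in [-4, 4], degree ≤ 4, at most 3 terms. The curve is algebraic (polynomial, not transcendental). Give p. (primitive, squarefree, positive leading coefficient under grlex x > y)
First, deg p = 3.
Next, checking where it meets the axes: it crosses the y-axis at the gridline y = 0; it meets the x-axis at x = 0 (among the integer gridlines).
Finally, putting this together gives p.

2*x*y^2 - 3*x^2 - 3*y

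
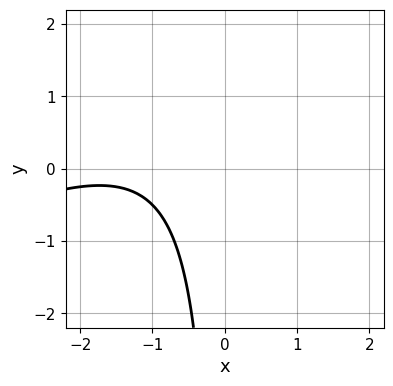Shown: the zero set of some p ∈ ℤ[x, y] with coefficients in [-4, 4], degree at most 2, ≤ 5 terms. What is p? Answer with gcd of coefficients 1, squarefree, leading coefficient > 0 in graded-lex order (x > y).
x^2 - 2*x*y + 3*x + 3

1. Degree: the shape is more complex than any degree-1 curve, so deg p = 2.
2. Reading off the gridlines: no x-intercept at any integer in the box; no y-intercept at any integer in the box.
3. Assembling these constraints gives the stated polynomial.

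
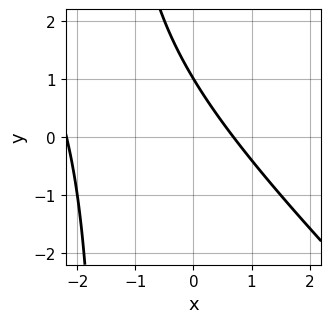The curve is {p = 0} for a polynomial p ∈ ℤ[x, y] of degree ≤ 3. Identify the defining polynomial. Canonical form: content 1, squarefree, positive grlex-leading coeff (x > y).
2*x^2 + 2*x*y + 3*x + 3*y - 3

1. deg p = 2.
2. Reading off the gridlines: it meets the y-axis at y = 1 (among the integer gridlines).
3. These observations pin down the coefficients.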